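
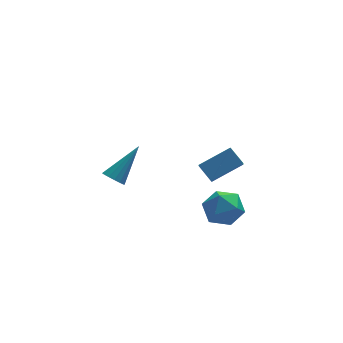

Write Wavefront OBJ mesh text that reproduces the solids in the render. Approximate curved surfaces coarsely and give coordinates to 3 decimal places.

v 1.332 -0.982 -2.161
v 2.111 -0.387 -1.923
v 2.349 -2.013 -2.917
v 3.128 -1.418 -2.679
v 2.646 -1.93 -1.955
v 2.017 -1.293 -1.489
v 2.443 -1.107 -3.351
v 1.814 -0.47 -2.885
v 2.798 -0.464 -2.659
v 2.923 -0.973 -1.796
v 1.537 -1.427 -3.044
v 1.662 -1.936 -2.181
v 2.14 2.938 -2.687
v 3.67 3.196 -1.946
v 2.308 3.542 -3.245
v 3.838 3.8 -2.504
v 2.562 2.24 -3.316
v 4.092 2.498 -2.575
v 2.73 2.844 -3.874
v 4.26 3.102 -3.133
v -2.563 -1.425 0.507
v -2.14 -1.641 0.229
v -1.317 -0.695 1.833
v -2.175 -1.381 0.119
v -2.315 -1.133 0.113
v -2.52 -0.963 0.213
v -2.737 -0.917 0.391
v -2.907 -1.007 0.601
v -2.985 -1.21 0.785
v -2.95 -1.47 0.895
v -2.81 -1.718 0.901
v -2.605 -1.888 0.802
v -2.388 -1.934 0.623
v -2.218 -1.844 0.414
f 1 12 6
f 1 6 2
f 1 2 8
f 1 8 11
f 1 11 12
f 2 6 10
f 6 12 5
f 12 11 3
f 11 8 7
f 8 2 9
f 4 10 5
f 4 5 3
f 4 3 7
f 4 7 9
f 4 9 10
f 5 10 6
f 3 5 12
f 7 3 11
f 9 7 8
f 10 9 2
f 14 16 13
f 17 14 13
f 13 16 15
f 15 17 13
f 14 20 16
f 18 14 17
f 18 20 14
f 16 20 15
f 19 17 15
f 15 20 19
f 19 18 17
f 20 18 19
f 22 21 24
f 22 24 23
f 24 21 25
f 24 25 23
f 25 21 26
f 25 26 23
f 26 21 27
f 26 27 23
f 27 21 28
f 27 28 23
f 28 21 29
f 28 29 23
f 29 21 30
f 29 30 23
f 30 21 31
f 30 31 23
f 31 21 32
f 31 32 23
f 32 21 33
f 32 33 23
f 33 21 34
f 33 34 23
f 34 21 22
f 34 22 23



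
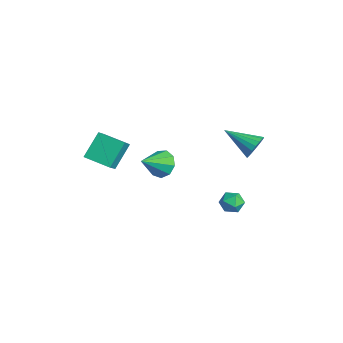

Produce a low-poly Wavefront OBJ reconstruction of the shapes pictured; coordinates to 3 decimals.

v 2.772 3 -3.159
v 3.299 3.033 -2.693
v 2.601 1.907 -2.887
v 3.128 1.94 -2.421
v 2.529 2.291 -2.3
v 2.635 2.967 -2.469
v 3.265 1.973 -3.111
v 3.371 2.649 -3.28
v 3.604 2.399 -2.664
v 3.15 2.595 -2.163
v 2.75 2.345 -3.417
v 2.296 2.541 -2.916
v 1.584 4.213 -0.02
v 2.122 4.008 0.49
v 0.376 2.987 0.76
v 1.962 4.266 0.648
v 1.727 4.514 0.674
v 1.463 4.703 0.562
v 1.224 4.794 0.334
v 1.055 4.77 0.037
v 0.992 4.636 -0.272
v 1.045 4.418 -0.531
v 1.206 4.16 -0.689
v 1.441 3.912 -0.715
v 1.704 3.724 -0.603
v 1.944 3.632 -0.375
v 2.112 3.656 -0.078
v 2.176 3.79 0.231
v -2.776 0.732 -3.469
v -1.932 0.893 -3.735
v -2.244 -0.572 -2.571
v -2.052 1.202 -3.216
v -2.511 1.29 -2.815
v -3.094 1.118 -2.721
v -3.528 0.764 -2.976
v -3.611 0.396 -3.462
v -3.303 0.184 -3.951
v -2.748 0.229 -4.215
v -2.207 0.509 -4.13
v -3.405 -2.189 -0.864
v -2.684 -2.675 -0.143
v -2.348 -1.122 -1.202
v -1.626 -1.608 -0.481
v -2.814 -3.172 -2.119
v -2.092 -3.658 -1.398
v -1.756 -2.105 -2.457
v -1.035 -2.591 -1.736
f 1 12 6
f 1 6 2
f 1 2 8
f 1 8 11
f 1 11 12
f 2 6 10
f 6 12 5
f 12 11 3
f 11 8 7
f 8 2 9
f 4 10 5
f 4 5 3
f 4 3 7
f 4 7 9
f 4 9 10
f 5 10 6
f 3 5 12
f 7 3 11
f 9 7 8
f 10 9 2
f 14 13 16
f 14 16 15
f 16 13 17
f 16 17 15
f 17 13 18
f 17 18 15
f 18 13 19
f 18 19 15
f 19 13 20
f 19 20 15
f 20 13 21
f 20 21 15
f 21 13 22
f 21 22 15
f 22 13 23
f 22 23 15
f 23 13 24
f 23 24 15
f 24 13 25
f 24 25 15
f 25 13 26
f 25 26 15
f 26 13 27
f 26 27 15
f 27 13 28
f 27 28 15
f 28 13 14
f 28 14 15
f 30 29 32
f 30 32 31
f 32 29 33
f 32 33 31
f 33 29 34
f 33 34 31
f 34 29 35
f 34 35 31
f 35 29 36
f 35 36 31
f 36 29 37
f 36 37 31
f 37 29 38
f 37 38 31
f 38 29 39
f 38 39 31
f 39 29 30
f 39 30 31
f 41 43 40
f 44 41 40
f 40 43 42
f 42 44 40
f 41 47 43
f 45 41 44
f 45 47 41
f 43 47 42
f 46 44 42
f 42 47 46
f 46 45 44
f 47 45 46



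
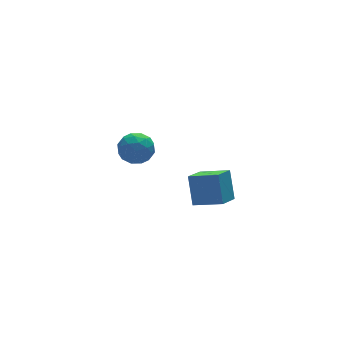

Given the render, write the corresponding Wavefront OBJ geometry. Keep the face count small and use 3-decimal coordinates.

v -0.056 2.971 2.851
v 0.991 2.949 2.946
v -0.091 1.271 2.834
v 0.956 1.249 2.929
v 0.363 1.578 3.732
v 0.384 2.629 3.742
v 0.516 1.591 2.038
v 0.537 2.642 2.048
v 1.344 2.096 2.443
v 1.25 2.088 3.49
v -0.35 2.132 2.29
v -0.444 2.124 3.337
v 0.47 3.11 2.9
v 0.43 1.11 2.88
v 0.081 1.304 3.352
v 0.696 1.291 3.408
v 0.114 2.921 3.368
v 0.729 2.908 3.424
v 0.36 2.102 3.886
v 0.171 1.312 2.356
v 0.786 1.299 2.412
v 0.204 2.929 2.372
v 0.819 2.916 2.428
v 0.54 2.118 1.894
v 1.293 2.595 2.66
v 1.273 1.596 2.65
v 1.015 1.797 2.126
v 1.027 2.415 2.132
v 1.238 2.59 3.275
v 1.218 1.591 3.265
v 0.869 1.784 3.738
v 0.881 2.402 3.744
v 1.446 2.089 2.98
v -0.318 2.629 2.515
v -0.338 1.63 2.505
v 0.019 1.818 2.036
v 0.031 2.436 2.042
v -0.373 2.624 3.13
v -0.393 1.625 3.12
v -0.127 1.805 3.648
v -0.115 2.423 3.654
v -0.546 2.131 2.8
v 1.648 -5.335 3.539
v 1.827 -4.458 5.031
v 0.542 -4.262 3.04
v 0.721 -3.384 4.531
v 2.719 -4.516 2.929
v 2.898 -3.638 4.42
v 1.613 -3.442 2.429
v 1.792 -2.565 3.921
f 1 38 17
f 38 12 41
f 17 41 6
f 38 41 17
f 1 17 13
f 17 6 18
f 13 18 2
f 17 18 13
f 1 13 22
f 13 2 23
f 22 23 8
f 13 23 22
f 1 22 34
f 22 8 37
f 34 37 11
f 22 37 34
f 1 34 38
f 34 11 42
f 38 42 12
f 34 42 38
f 2 18 29
f 18 6 32
f 29 32 10
f 18 32 29
f 6 41 19
f 41 12 40
f 19 40 5
f 41 40 19
f 12 42 39
f 42 11 35
f 39 35 3
f 42 35 39
f 11 37 36
f 37 8 24
f 36 24 7
f 37 24 36
f 8 23 28
f 23 2 25
f 28 25 9
f 23 25 28
f 4 30 16
f 30 10 31
f 16 31 5
f 30 31 16
f 4 16 14
f 16 5 15
f 14 15 3
f 16 15 14
f 4 14 21
f 14 3 20
f 21 20 7
f 14 20 21
f 4 21 26
f 21 7 27
f 26 27 9
f 21 27 26
f 4 26 30
f 26 9 33
f 30 33 10
f 26 33 30
f 5 31 19
f 31 10 32
f 19 32 6
f 31 32 19
f 3 15 39
f 15 5 40
f 39 40 12
f 15 40 39
f 7 20 36
f 20 3 35
f 36 35 11
f 20 35 36
f 9 27 28
f 27 7 24
f 28 24 8
f 27 24 28
f 10 33 29
f 33 9 25
f 29 25 2
f 33 25 29
f 44 46 43
f 47 44 43
f 43 46 45
f 45 47 43
f 44 50 46
f 48 44 47
f 48 50 44
f 46 50 45
f 49 47 45
f 45 50 49
f 49 48 47
f 50 48 49



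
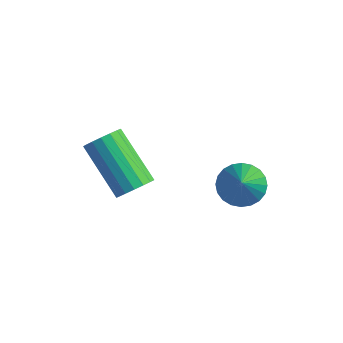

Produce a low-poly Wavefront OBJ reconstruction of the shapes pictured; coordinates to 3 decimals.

v -0.508 -2.684 -3.479
v -0.117 -2.763 -2.992
v -1.661 -2.516 -1.713
v -2.052 -2.436 -2.201
v -0.111 -2.465 -3.042
v -1.655 -2.218 -1.763
v -0.195 -2.218 -3.192
v -1.74 -1.971 -1.913
v -0.352 -2.077 -3.408
v -1.896 -1.83 -2.129
v -0.544 -2.076 -3.64
v -2.088 -1.828 -2.362
v -0.728 -2.213 -3.836
v -2.272 -1.966 -2.557
v -0.861 -2.458 -3.95
v -2.405 -2.211 -2.671
v -0.914 -2.755 -3.956
v -2.458 -2.508 -2.677
v -0.873 -3.035 -3.853
v -2.418 -2.788 -2.574
v -0.749 -3.235 -3.664
v -2.293 -2.988 -2.386
v -0.57 -3.309 -3.433
v -2.114 -3.062 -2.155
v -0.376 -3.239 -3.213
v -1.92 -2.992 -1.934
v -0.213 -3.042 -3.054
v -1.757 -2.795 -1.775
v 1.488 -0.283 -3.738
v 1.839 -0.708 -4.26
v 2.432 -1.437 -2.162
v 2.037 -0.491 -4.22
v 2.151 -0.242 -4.106
v 2.165 0 -3.936
v 2.075 0.2 -3.736
v 1.896 0.326 -3.536
v 1.655 0.36 -3.367
v 1.388 0.295 -3.255
v 1.137 0.143 -3.215
v 0.939 -0.074 -3.256
v 0.824 -0.323 -3.37
v 0.811 -0.565 -3.54
v 0.901 -0.765 -3.74
v 1.08 -0.891 -3.939
v 1.321 -0.925 -4.109
v 1.588 -0.861 -4.221
f 2 1 5
f 2 5 3
f 3 5 6
f 3 6 4
f 5 1 7
f 5 7 6
f 6 7 8
f 6 8 4
f 7 1 9
f 7 9 8
f 8 9 10
f 8 10 4
f 9 1 11
f 9 11 10
f 10 11 12
f 10 12 4
f 11 1 13
f 11 13 12
f 12 13 14
f 12 14 4
f 13 1 15
f 13 15 14
f 14 15 16
f 14 16 4
f 15 1 17
f 15 17 16
f 16 17 18
f 16 18 4
f 17 1 19
f 17 19 18
f 18 19 20
f 18 20 4
f 19 1 21
f 19 21 20
f 20 21 22
f 20 22 4
f 21 1 23
f 21 23 22
f 22 23 24
f 22 24 4
f 23 1 25
f 23 25 24
f 24 25 26
f 24 26 4
f 25 1 27
f 25 27 26
f 26 27 28
f 26 28 4
f 27 1 2
f 27 2 28
f 28 2 3
f 28 3 4
f 30 29 32
f 30 32 31
f 32 29 33
f 32 33 31
f 33 29 34
f 33 34 31
f 34 29 35
f 34 35 31
f 35 29 36
f 35 36 31
f 36 29 37
f 36 37 31
f 37 29 38
f 37 38 31
f 38 29 39
f 38 39 31
f 39 29 40
f 39 40 31
f 40 29 41
f 40 41 31
f 41 29 42
f 41 42 31
f 42 29 43
f 42 43 31
f 43 29 44
f 43 44 31
f 44 29 45
f 44 45 31
f 45 29 46
f 45 46 31
f 46 29 30
f 46 30 31



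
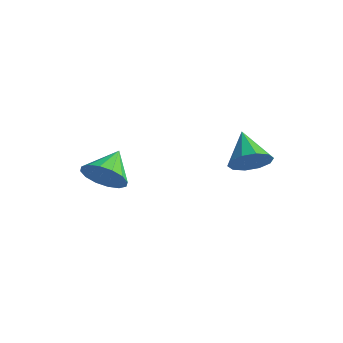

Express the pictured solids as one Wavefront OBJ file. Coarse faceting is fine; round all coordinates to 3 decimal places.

v 1.366 2.658 3.369
v 1.997 2.893 3.92
v 0.314 3.462 4.231
v 1.966 3.266 3.534
v 1.706 3.407 3.085
v 1.316 3.262 2.745
v 0.945 2.886 2.643
v 0.735 2.423 2.818
v 0.766 2.05 3.204
v 1.026 1.909 3.652
v 1.416 2.054 3.993
v 1.787 2.43 4.095
v -3.284 -0.218 2.088
v -2.584 0.247 1.603
v -3.616 1.018 2.792
v -2.996 0.298 1.319
v -3.484 0.211 1.241
v -3.919 0.01 1.39
v -4.184 -0.253 1.727
v -4.208 -0.506 2.16
v -3.984 -0.682 2.573
v -3.573 -0.733 2.857
v -3.084 -0.647 2.935
v -2.65 -0.445 2.785
v -2.385 -0.182 2.449
v -2.361 0.071 2.016
f 2 1 4
f 2 4 3
f 4 1 5
f 4 5 3
f 5 1 6
f 5 6 3
f 6 1 7
f 6 7 3
f 7 1 8
f 7 8 3
f 8 1 9
f 8 9 3
f 9 1 10
f 9 10 3
f 10 1 11
f 10 11 3
f 11 1 12
f 11 12 3
f 12 1 2
f 12 2 3
f 14 13 16
f 14 16 15
f 16 13 17
f 16 17 15
f 17 13 18
f 17 18 15
f 18 13 19
f 18 19 15
f 19 13 20
f 19 20 15
f 20 13 21
f 20 21 15
f 21 13 22
f 21 22 15
f 22 13 23
f 22 23 15
f 23 13 24
f 23 24 15
f 24 13 25
f 24 25 15
f 25 13 26
f 25 26 15
f 26 13 14
f 26 14 15



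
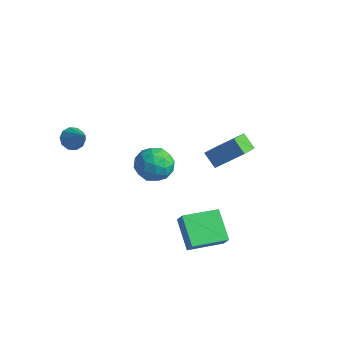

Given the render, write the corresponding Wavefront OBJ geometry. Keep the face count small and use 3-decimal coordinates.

v 2.189 -1.149 -3.537
v 2.733 -1.347 -2.71
v 3.14 0.761 -3.706
v 3.685 0.563 -2.879
v 3.655 -1.983 -4.701
v 4.2 -2.181 -3.874
v 4.607 -0.073 -4.87
v 5.151 -0.271 -4.043
v -3.516 -3.245 1.479
v -3.052 -3.474 0.922
v -2.204 -3.555 2.701
v -2.995 -3.011 0.978
v -3.137 -2.638 1.225
v -3.424 -2.496 1.569
v -3.746 -2.641 1.879
v -3.981 -3.016 2.036
v -4.038 -3.479 1.98
v -3.896 -3.853 1.733
v -3.609 -3.994 1.389
v -3.287 -3.849 1.079
v 0.761 -0.65 -0.169
v 1.491 -0.578 0.739
v 0.089 -2.282 0.501
v 0.819 -2.21 1.409
v -0.073 -1.463 1.317
v 0.343 -0.454 0.903
v 1.237 -2.406 0.337
v 1.653 -1.397 -0.077
v 1.786 -1.663 1.052
v 0.976 -1.081 1.657
v 0.604 -1.779 -0.417
v -0.206 -1.197 0.188
v 1.185 -0.471 0.226
v 0.395 -2.389 1.014
v -0.13 -1.95 0.96
v 0.299 -1.908 1.493
v 0.51 -0.398 0.322
v 0.939 -0.356 0.856
v 0.02 -0.876 1.196
v 0.641 -2.504 0.384
v 1.07 -2.462 0.918
v 1.281 -0.952 -0.253
v 1.71 -0.91 0.28
v 1.56 -1.984 0.044
v 1.788 -1.066 0.943
v 1.392 -2.026 1.337
v 1.638 -2.141 0.707
v 1.883 -1.548 0.464
v 1.311 -0.724 1.299
v 0.916 -1.683 1.693
v 0.392 -1.244 1.639
v 0.636 -0.651 1.396
v 1.484 -1.362 1.483
v 0.664 -1.177 -0.453
v 0.269 -2.136 -0.059
v 0.944 -2.209 -0.156
v 1.188 -1.616 -0.399
v 0.188 -0.834 -0.097
v -0.208 -1.794 0.297
v -0.303 -1.312 0.776
v -0.058 -0.719 0.533
v 0.096 -1.498 -0.243
v 0.626 2.856 -1.312
v 1.918 3.831 0.057
v 0.255 4.183 -1.907
v 1.547 5.157 -0.537
v 1.493 2.763 -2.063
v 2.785 3.737 -0.693
v 1.122 4.089 -2.657
v 2.414 5.064 -1.288
f 2 4 1
f 5 2 1
f 1 4 3
f 3 5 1
f 2 8 4
f 6 2 5
f 6 8 2
f 4 8 3
f 7 5 3
f 3 8 7
f 7 6 5
f 8 6 7
f 10 9 12
f 10 12 11
f 12 9 13
f 12 13 11
f 13 9 14
f 13 14 11
f 14 9 15
f 14 15 11
f 15 9 16
f 15 16 11
f 16 9 17
f 16 17 11
f 17 9 18
f 17 18 11
f 18 9 19
f 18 19 11
f 19 9 20
f 19 20 11
f 20 9 10
f 20 10 11
f 21 58 37
f 58 32 61
f 37 61 26
f 58 61 37
f 21 37 33
f 37 26 38
f 33 38 22
f 37 38 33
f 21 33 42
f 33 22 43
f 42 43 28
f 33 43 42
f 21 42 54
f 42 28 57
f 54 57 31
f 42 57 54
f 21 54 58
f 54 31 62
f 58 62 32
f 54 62 58
f 22 38 49
f 38 26 52
f 49 52 30
f 38 52 49
f 26 61 39
f 61 32 60
f 39 60 25
f 61 60 39
f 32 62 59
f 62 31 55
f 59 55 23
f 62 55 59
f 31 57 56
f 57 28 44
f 56 44 27
f 57 44 56
f 28 43 48
f 43 22 45
f 48 45 29
f 43 45 48
f 24 50 36
f 50 30 51
f 36 51 25
f 50 51 36
f 24 36 34
f 36 25 35
f 34 35 23
f 36 35 34
f 24 34 41
f 34 23 40
f 41 40 27
f 34 40 41
f 24 41 46
f 41 27 47
f 46 47 29
f 41 47 46
f 24 46 50
f 46 29 53
f 50 53 30
f 46 53 50
f 25 51 39
f 51 30 52
f 39 52 26
f 51 52 39
f 23 35 59
f 35 25 60
f 59 60 32
f 35 60 59
f 27 40 56
f 40 23 55
f 56 55 31
f 40 55 56
f 29 47 48
f 47 27 44
f 48 44 28
f 47 44 48
f 30 53 49
f 53 29 45
f 49 45 22
f 53 45 49
f 64 66 63
f 67 64 63
f 63 66 65
f 65 67 63
f 64 70 66
f 68 64 67
f 68 70 64
f 66 70 65
f 69 67 65
f 65 70 69
f 69 68 67
f 70 68 69



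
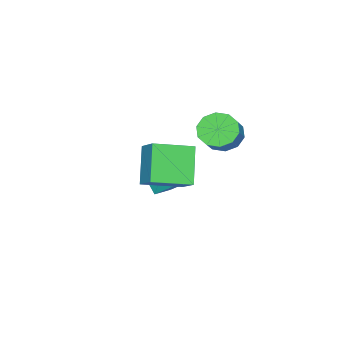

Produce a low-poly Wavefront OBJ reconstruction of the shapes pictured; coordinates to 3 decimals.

v -2.833 -1.962 -3.836
v -2.775 -0.936 -2.975
v -2.596 -1.318 -4.618
v -2.539 -0.293 -3.757
v -1.821 -2.147 -3.683
v -1.764 -1.122 -2.822
v -1.585 -1.504 -4.465
v -1.527 -0.478 -3.604
v 0.821 1.43 -1.895
v -0.223 0.864 -0.286
v 1.4 2.325 -1.205
v 0.356 1.759 0.404
v 2.184 0.201 -1.444
v 1.14 -0.365 0.165
v 2.763 1.096 -0.754
v 1.719 0.53 0.855
v -3.754 0.678 -1.051
v -3.273 1.08 -1.778
v -2.286 1.385 -0.956
v -2.766 0.982 -0.229
v -3.61 1.499 -1.527
v -2.623 1.803 -0.706
v -4.003 1.604 -1.095
v -3.016 1.908 -0.273
v -4.3 1.355 -0.645
v -3.313 1.66 0.176
v -4.388 0.848 -0.351
v -3.401 1.152 0.471
v -4.234 0.275 -0.324
v -3.247 0.58 0.498
v -3.897 -0.143 -0.574
v -2.91 0.161 0.247
v -3.504 -0.248 -1.007
v -2.517 0.056 -0.185
v -3.207 0 -1.456
v -2.22 0.305 -0.635
v -3.119 0.508 -1.751
v -2.132 0.812 -0.929
f 2 4 1
f 5 2 1
f 1 4 3
f 3 5 1
f 2 8 4
f 6 2 5
f 6 8 2
f 4 8 3
f 7 5 3
f 3 8 7
f 7 6 5
f 8 6 7
f 10 12 9
f 13 10 9
f 9 12 11
f 11 13 9
f 10 16 12
f 14 10 13
f 14 16 10
f 12 16 11
f 15 13 11
f 11 16 15
f 15 14 13
f 16 14 15
f 18 17 21
f 18 21 19
f 19 21 22
f 19 22 20
f 21 17 23
f 21 23 22
f 22 23 24
f 22 24 20
f 23 17 25
f 23 25 24
f 24 25 26
f 24 26 20
f 25 17 27
f 25 27 26
f 26 27 28
f 26 28 20
f 27 17 29
f 27 29 28
f 28 29 30
f 28 30 20
f 29 17 31
f 29 31 30
f 30 31 32
f 30 32 20
f 31 17 33
f 31 33 32
f 32 33 34
f 32 34 20
f 33 17 35
f 33 35 34
f 34 35 36
f 34 36 20
f 35 17 37
f 35 37 36
f 36 37 38
f 36 38 20
f 37 17 18
f 37 18 38
f 38 18 19
f 38 19 20



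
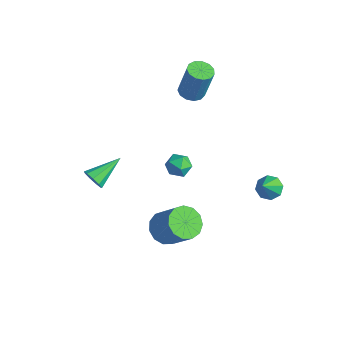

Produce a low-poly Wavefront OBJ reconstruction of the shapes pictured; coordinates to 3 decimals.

v -4.034 2.86 1.281
v -3.496 3.361 1.092
v -3.007 3.622 3.169
v -3.546 3.12 3.359
v -3.856 3.586 1.148
v -3.367 3.847 3.226
v -4.272 3.58 1.247
v -3.784 3.841 3.324
v -4.613 3.346 1.356
v -4.125 3.607 3.434
v -4.77 2.957 1.442
v -4.282 3.218 3.52
v -4.694 2.537 1.477
v -4.206 2.798 3.554
v -4.408 2.219 1.449
v -3.92 2.48 3.527
v -4.003 2.105 1.369
v -3.515 2.366 3.446
v -3.608 2.231 1.26
v -3.12 2.491 3.338
v -3.348 2.555 1.158
v -2.86 2.816 3.236
v -3.306 2.977 1.096
v -2.818 3.238 3.173
v -2.121 -4.58 -0.7
v -1.758 -4.786 -0.15
v -2.259 -2.8 0.06
v -1.467 -4.622 -0.484
v -1.482 -4.437 -0.918
v -1.796 -4.32 -1.25
v -2.262 -4.324 -1.325
v -2.662 -4.448 -1.107
v -2.809 -4.634 -0.699
v -2.634 -4.794 -0.291
v -2.219 -4.854 -0.074
v 0.708 -1.961 -4.009
v 1.347 -1.51 -4.663
v 2.672 -1.188 -3.145
v 2.032 -1.639 -2.491
v 1.009 -1.094 -4.455
v 2.334 -0.773 -2.937
v 0.575 -0.954 -4.106
v 1.899 -0.633 -2.588
v 0.183 -1.133 -3.726
v 1.507 -0.812 -2.208
v -0.043 -1.575 -3.435
v 1.282 -1.254 -1.918
v -0.03 -2.14 -3.327
v 1.295 -1.818 -1.81
v 0.217 -2.647 -3.435
v 1.542 -2.326 -1.918
v 0.62 -2.937 -3.726
v 1.945 -2.615 -2.208
v 1.051 -2.916 -4.106
v 2.375 -2.595 -2.588
v 1.372 -2.593 -4.455
v 2.697 -2.271 -2.938
v 1.483 -2.068 -4.663
v 2.808 -1.747 -3.145
v -2.008 1.287 -3.05
v -1.54 1.23 -2.393
v -2.7 0.25 -2.647
v -2.232 0.193 -1.99
v -2.741 0.817 -2.071
v -2.313 1.458 -2.32
v -1.927 0.022 -2.72
v -1.499 0.663 -2.969
v -1.489 0.448 -2.189
v -1.992 0.939 -1.787
v -2.248 0.541 -3.253
v -2.751 1.032 -2.851
v 3.043 2.89 -1.266
v 3.491 3.453 -1.057
v 3.617 1.99 -0.074
v 2.98 3.471 -0.797
v 2.505 3.149 -0.812
v 2.346 2.674 -1.093
v 2.595 2.326 -1.476
v 3.107 2.308 -1.735
v 3.581 2.631 -1.72
v 3.741 3.105 -1.439
f 2 1 5
f 2 5 3
f 3 5 6
f 3 6 4
f 5 1 7
f 5 7 6
f 6 7 8
f 6 8 4
f 7 1 9
f 7 9 8
f 8 9 10
f 8 10 4
f 9 1 11
f 9 11 10
f 10 11 12
f 10 12 4
f 11 1 13
f 11 13 12
f 12 13 14
f 12 14 4
f 13 1 15
f 13 15 14
f 14 15 16
f 14 16 4
f 15 1 17
f 15 17 16
f 16 17 18
f 16 18 4
f 17 1 19
f 17 19 18
f 18 19 20
f 18 20 4
f 19 1 21
f 19 21 20
f 20 21 22
f 20 22 4
f 21 1 23
f 21 23 22
f 22 23 24
f 22 24 4
f 23 1 2
f 23 2 24
f 24 2 3
f 24 3 4
f 26 25 28
f 26 28 27
f 28 25 29
f 28 29 27
f 29 25 30
f 29 30 27
f 30 25 31
f 30 31 27
f 31 25 32
f 31 32 27
f 32 25 33
f 32 33 27
f 33 25 34
f 33 34 27
f 34 25 35
f 34 35 27
f 35 25 26
f 35 26 27
f 37 36 40
f 37 40 38
f 38 40 41
f 38 41 39
f 40 36 42
f 40 42 41
f 41 42 43
f 41 43 39
f 42 36 44
f 42 44 43
f 43 44 45
f 43 45 39
f 44 36 46
f 44 46 45
f 45 46 47
f 45 47 39
f 46 36 48
f 46 48 47
f 47 48 49
f 47 49 39
f 48 36 50
f 48 50 49
f 49 50 51
f 49 51 39
f 50 36 52
f 50 52 51
f 51 52 53
f 51 53 39
f 52 36 54
f 52 54 53
f 53 54 55
f 53 55 39
f 54 36 56
f 54 56 55
f 55 56 57
f 55 57 39
f 56 36 58
f 56 58 57
f 57 58 59
f 57 59 39
f 58 36 37
f 58 37 59
f 59 37 38
f 59 38 39
f 60 71 65
f 60 65 61
f 60 61 67
f 60 67 70
f 60 70 71
f 61 65 69
f 65 71 64
f 71 70 62
f 70 67 66
f 67 61 68
f 63 69 64
f 63 64 62
f 63 62 66
f 63 66 68
f 63 68 69
f 64 69 65
f 62 64 71
f 66 62 70
f 68 66 67
f 69 68 61
f 73 72 75
f 73 75 74
f 75 72 76
f 75 76 74
f 76 72 77
f 76 77 74
f 77 72 78
f 77 78 74
f 78 72 79
f 78 79 74
f 79 72 80
f 79 80 74
f 80 72 81
f 80 81 74
f 81 72 73
f 81 73 74



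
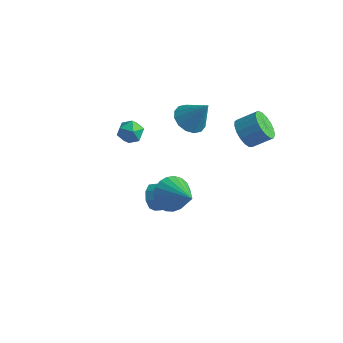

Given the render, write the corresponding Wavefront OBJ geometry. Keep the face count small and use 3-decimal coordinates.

v -0.574 3.713 0.942
v 0.234 3.528 0.439
v 0.414 3.907 2.458
v 0.175 4.026 0.413
v -0.084 4.44 0.529
v -0.475 4.659 0.756
v -0.892 4.625 1.033
v -1.225 4.345 1.285
v -1.383 3.897 1.446
v -1.324 3.399 1.472
v -1.065 2.985 1.356
v -0.674 2.766 1.129
v -0.256 2.801 0.852
v 0.076 3.08 0.599
v -0.79 0.549 -3.268
v -0.403 0.114 -3.845
v 0.838 0.455 -3.268
v 0.45 0.891 -2.692
v -0.469 0.644 -4.017
v 0.772 0.985 -3.44
v -0.685 1.13 -3.838
v 0.555 1.471 -3.262
v -0.951 1.344 -3.393
v 0.29 1.685 -2.816
v -1.142 1.186 -2.889
v 0.099 1.528 -2.313
v -1.168 0.73 -2.563
v 0.073 1.072 -1.987
v -1.017 0.19 -2.567
v 0.223 0.532 -1.99
v -0.761 -0.182 -2.899
v 0.48 0.159 -2.322
v -0.518 -0.212 -3.404
v 0.723 0.129 -2.827
v 3.32 2.631 2.709
v 3.951 2.417 2.119
v 4.81 3.015 2.821
v 4.18 3.229 3.411
v 3.804 2.792 1.98
v 4.663 3.39 2.681
v 3.546 3.13 2.008
v 4.405 3.728 2.709
v 3.237 3.353 2.196
v 4.096 3.951 2.898
v 2.946 3.412 2.502
v 3.805 4.009 3.204
v 2.742 3.291 2.856
v 3.601 3.889 3.557
v 2.669 3.019 3.176
v 3.528 3.617 3.877
v 2.746 2.658 3.389
v 3.606 3.256 4.09
v 2.955 2.291 3.446
v 3.814 2.889 4.148
v 3.247 2.002 3.335
v 4.106 2.6 4.036
v 3.556 1.857 3.08
v 4.415 2.455 3.782
v 3.811 1.889 2.74
v 4.67 2.487 3.442
v 3.954 2.091 2.394
v 4.813 2.689 3.095
v -3.68 2.001 0.36
v -3.086 2.519 0.227
v -2.894 1.021 0.053
v -2.3 1.539 -0.08
v -2.566 1.419 0.664
v -3.051 2.025 0.853
v -2.929 1.515 -0.573
v -3.414 2.121 -0.384
v -2.622 2.219 -0.35
v -2.397 2.159 0.414
v -3.583 1.381 -0.134
v -3.358 1.321 0.63
v 2.322 -2.438 1.531
v 2.968 -2.124 0.807
v 3.918 -3.102 2.669
v 2.937 -1.779 1.053
v 2.799 -1.549 1.381
v 2.578 -1.472 1.735
v 2.314 -1.562 2.054
v 2.05 -1.803 2.282
v 1.834 -2.155 2.381
v 1.702 -2.555 2.333
v 1.677 -2.935 2.146
v 1.764 -3.229 1.852
v 1.947 -3.386 1.504
v 2.195 -3.379 1.16
v 2.465 -3.21 0.88
v 2.71 -2.907 0.713
v 2.888 -2.523 0.687
f 2 1 4
f 2 4 3
f 4 1 5
f 4 5 3
f 5 1 6
f 5 6 3
f 6 1 7
f 6 7 3
f 7 1 8
f 7 8 3
f 8 1 9
f 8 9 3
f 9 1 10
f 9 10 3
f 10 1 11
f 10 11 3
f 11 1 12
f 11 12 3
f 12 1 13
f 12 13 3
f 13 1 14
f 13 14 3
f 14 1 2
f 14 2 3
f 16 15 19
f 16 19 17
f 17 19 20
f 17 20 18
f 19 15 21
f 19 21 20
f 20 21 22
f 20 22 18
f 21 15 23
f 21 23 22
f 22 23 24
f 22 24 18
f 23 15 25
f 23 25 24
f 24 25 26
f 24 26 18
f 25 15 27
f 25 27 26
f 26 27 28
f 26 28 18
f 27 15 29
f 27 29 28
f 28 29 30
f 28 30 18
f 29 15 31
f 29 31 30
f 30 31 32
f 30 32 18
f 31 15 33
f 31 33 32
f 32 33 34
f 32 34 18
f 33 15 16
f 33 16 34
f 34 16 17
f 34 17 18
f 36 35 39
f 36 39 37
f 37 39 40
f 37 40 38
f 39 35 41
f 39 41 40
f 40 41 42
f 40 42 38
f 41 35 43
f 41 43 42
f 42 43 44
f 42 44 38
f 43 35 45
f 43 45 44
f 44 45 46
f 44 46 38
f 45 35 47
f 45 47 46
f 46 47 48
f 46 48 38
f 47 35 49
f 47 49 48
f 48 49 50
f 48 50 38
f 49 35 51
f 49 51 50
f 50 51 52
f 50 52 38
f 51 35 53
f 51 53 52
f 52 53 54
f 52 54 38
f 53 35 55
f 53 55 54
f 54 55 56
f 54 56 38
f 55 35 57
f 55 57 56
f 56 57 58
f 56 58 38
f 57 35 59
f 57 59 58
f 58 59 60
f 58 60 38
f 59 35 61
f 59 61 60
f 60 61 62
f 60 62 38
f 61 35 36
f 61 36 62
f 62 36 37
f 62 37 38
f 63 74 68
f 63 68 64
f 63 64 70
f 63 70 73
f 63 73 74
f 64 68 72
f 68 74 67
f 74 73 65
f 73 70 69
f 70 64 71
f 66 72 67
f 66 67 65
f 66 65 69
f 66 69 71
f 66 71 72
f 67 72 68
f 65 67 74
f 69 65 73
f 71 69 70
f 72 71 64
f 76 75 78
f 76 78 77
f 78 75 79
f 78 79 77
f 79 75 80
f 79 80 77
f 80 75 81
f 80 81 77
f 81 75 82
f 81 82 77
f 82 75 83
f 82 83 77
f 83 75 84
f 83 84 77
f 84 75 85
f 84 85 77
f 85 75 86
f 85 86 77
f 86 75 87
f 86 87 77
f 87 75 88
f 87 88 77
f 88 75 89
f 88 89 77
f 89 75 90
f 89 90 77
f 90 75 91
f 90 91 77
f 91 75 76
f 91 76 77



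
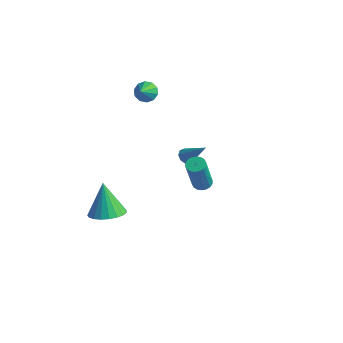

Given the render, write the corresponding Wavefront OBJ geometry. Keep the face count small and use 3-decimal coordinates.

v 2.923 -1.433 1.62
v 3.43 -1.472 1.582
v 3.524 -2.126 3.523
v 3.017 -2.087 3.56
v 3.401 -1.259 1.655
v 3.495 -1.913 3.596
v 3.278 -1.081 1.721
v 3.371 -1.735 3.662
v 3.084 -0.972 1.767
v 3.178 -1.626 3.708
v 2.858 -0.955 1.784
v 2.952 -1.609 3.725
v 2.645 -1.032 1.768
v 2.739 -1.686 3.709
v 2.487 -1.189 1.723
v 2.581 -1.843 3.664
v 2.416 -1.394 1.657
v 2.51 -2.048 3.598
v 2.445 -1.607 1.584
v 2.539 -2.261 3.525
v 2.569 -1.785 1.518
v 2.662 -2.439 3.459
v 2.762 -1.894 1.472
v 2.856 -2.548 3.413
v 2.988 -1.911 1.455
v 3.082 -2.565 3.396
v 3.201 -1.834 1.471
v 3.295 -2.488 3.412
v 3.359 -1.677 1.516
v 3.453 -2.331 3.457
v -2.924 -1.862 -4.011
v -2.336 -1.029 -4.013
v -3.576 -1.398 -2.189
v -2.697 -0.882 -4.18
v -3.098 -0.905 -4.317
v -3.468 -1.093 -4.402
v -3.745 -1.414 -4.419
v -3.879 -1.813 -4.365
v -3.849 -2.22 -4.25
v -3.658 -2.566 -4.094
v -3.341 -2.789 -3.924
v -2.951 -2.853 -3.768
v -2.557 -2.745 -3.655
v -2.226 -2.484 -3.603
v -2.016 -2.117 -3.621
v -1.963 -1.705 -3.707
v -2.076 -1.32 -3.846
v -1.72 3.122 -2.082
v -1.408 3.363 -2.406
v -0.56 3.298 -0.838
v -1.615 3.594 -2.246
v -1.871 3.604 -2.009
v -2.056 3.389 -1.806
v -2.084 3.049 -1.733
v -1.941 2.743 -1.822
v -1.695 2.615 -2.034
v -1.46 2.724 -2.268
v -1.347 3.02 -2.415
v -3.168 1.63 3.406
v -2.86 1.333 2.917
v -2.892 0.85 4.054
v -2.598 1.577 3.099
v -2.553 1.841 3.399
v -2.744 2.024 3.701
v -3.096 2.057 3.891
v -3.476 1.927 3.896
v -3.738 1.683 3.714
v -3.783 1.419 3.414
v -3.592 1.235 3.112
v -3.24 1.202 2.922
f 2 1 5
f 2 5 3
f 3 5 6
f 3 6 4
f 5 1 7
f 5 7 6
f 6 7 8
f 6 8 4
f 7 1 9
f 7 9 8
f 8 9 10
f 8 10 4
f 9 1 11
f 9 11 10
f 10 11 12
f 10 12 4
f 11 1 13
f 11 13 12
f 12 13 14
f 12 14 4
f 13 1 15
f 13 15 14
f 14 15 16
f 14 16 4
f 15 1 17
f 15 17 16
f 16 17 18
f 16 18 4
f 17 1 19
f 17 19 18
f 18 19 20
f 18 20 4
f 19 1 21
f 19 21 20
f 20 21 22
f 20 22 4
f 21 1 23
f 21 23 22
f 22 23 24
f 22 24 4
f 23 1 25
f 23 25 24
f 24 25 26
f 24 26 4
f 25 1 27
f 25 27 26
f 26 27 28
f 26 28 4
f 27 1 29
f 27 29 28
f 28 29 30
f 28 30 4
f 29 1 2
f 29 2 30
f 30 2 3
f 30 3 4
f 32 31 34
f 32 34 33
f 34 31 35
f 34 35 33
f 35 31 36
f 35 36 33
f 36 31 37
f 36 37 33
f 37 31 38
f 37 38 33
f 38 31 39
f 38 39 33
f 39 31 40
f 39 40 33
f 40 31 41
f 40 41 33
f 41 31 42
f 41 42 33
f 42 31 43
f 42 43 33
f 43 31 44
f 43 44 33
f 44 31 45
f 44 45 33
f 45 31 46
f 45 46 33
f 46 31 47
f 46 47 33
f 47 31 32
f 47 32 33
f 49 48 51
f 49 51 50
f 51 48 52
f 51 52 50
f 52 48 53
f 52 53 50
f 53 48 54
f 53 54 50
f 54 48 55
f 54 55 50
f 55 48 56
f 55 56 50
f 56 48 57
f 56 57 50
f 57 48 58
f 57 58 50
f 58 48 49
f 58 49 50
f 60 59 62
f 60 62 61
f 62 59 63
f 62 63 61
f 63 59 64
f 63 64 61
f 64 59 65
f 64 65 61
f 65 59 66
f 65 66 61
f 66 59 67
f 66 67 61
f 67 59 68
f 67 68 61
f 68 59 69
f 68 69 61
f 69 59 70
f 69 70 61
f 70 59 60
f 70 60 61



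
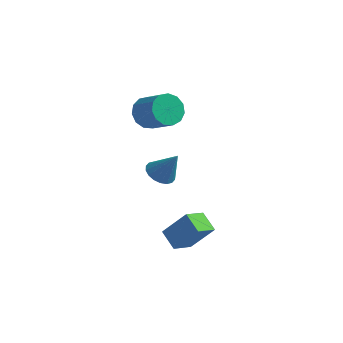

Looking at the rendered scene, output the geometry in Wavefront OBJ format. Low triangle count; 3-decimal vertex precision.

v -3.911 2.879 -3.938
v -3.262 2.317 -4.322
v -2.889 2.941 -2.302
v -3.125 2.699 -4.422
v -3.143 3.117 -4.426
v -3.313 3.488 -4.334
v -3.602 3.738 -4.163
v -3.951 3.818 -3.948
v -4.293 3.713 -3.731
v -4.559 3.442 -3.555
v -4.696 3.06 -3.455
v -4.678 2.642 -3.45
v -4.508 2.271 -3.543
v -4.22 2.021 -3.713
v -3.87 1.94 -3.928
v -3.528 2.046 -4.145
v -4.215 2.032 1.32
v -3.764 1.661 0.423
v -2.295 1.077 1.403
v -2.745 1.448 2.3
v -3.578 2.232 0.484
v -2.108 1.648 1.464
v -3.594 2.739 0.81
v -2.124 2.154 1.79
v -3.807 3.021 1.298
v -2.338 2.437 2.278
v -4.149 2.99 1.793
v -2.68 2.405 2.773
v -4.513 2.654 2.138
v -3.044 2.07 3.118
v -4.781 2.121 2.223
v -3.312 1.537 3.203
v -4.87 1.56 2.022
v -3.401 0.976 3.001
v -4.751 1.148 1.597
v -3.281 0.564 2.577
v -4.461 1.018 1.085
v -2.992 0.434 2.065
v -4.093 1.209 0.647
v -2.624 0.625 1.627
v -0.37 -4.347 -2.902
v 0.831 -4.059 -1.393
v 0.025 -3.153 -3.444
v 1.226 -2.864 -1.935
v 0.554 -4.936 -3.525
v 1.755 -4.647 -2.016
v 0.949 -3.741 -4.067
v 2.15 -3.453 -2.558
f 2 1 4
f 2 4 3
f 4 1 5
f 4 5 3
f 5 1 6
f 5 6 3
f 6 1 7
f 6 7 3
f 7 1 8
f 7 8 3
f 8 1 9
f 8 9 3
f 9 1 10
f 9 10 3
f 10 1 11
f 10 11 3
f 11 1 12
f 11 12 3
f 12 1 13
f 12 13 3
f 13 1 14
f 13 14 3
f 14 1 15
f 14 15 3
f 15 1 16
f 15 16 3
f 16 1 2
f 16 2 3
f 18 17 21
f 18 21 19
f 19 21 22
f 19 22 20
f 21 17 23
f 21 23 22
f 22 23 24
f 22 24 20
f 23 17 25
f 23 25 24
f 24 25 26
f 24 26 20
f 25 17 27
f 25 27 26
f 26 27 28
f 26 28 20
f 27 17 29
f 27 29 28
f 28 29 30
f 28 30 20
f 29 17 31
f 29 31 30
f 30 31 32
f 30 32 20
f 31 17 33
f 31 33 32
f 32 33 34
f 32 34 20
f 33 17 35
f 33 35 34
f 34 35 36
f 34 36 20
f 35 17 37
f 35 37 36
f 36 37 38
f 36 38 20
f 37 17 39
f 37 39 38
f 38 39 40
f 38 40 20
f 39 17 18
f 39 18 40
f 40 18 19
f 40 19 20
f 42 44 41
f 45 42 41
f 41 44 43
f 43 45 41
f 42 48 44
f 46 42 45
f 46 48 42
f 44 48 43
f 47 45 43
f 43 48 47
f 47 46 45
f 48 46 47



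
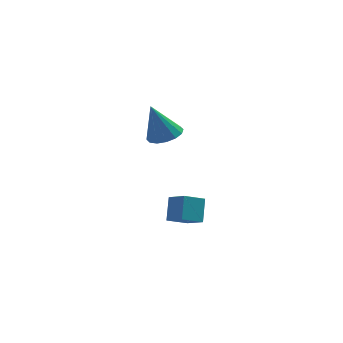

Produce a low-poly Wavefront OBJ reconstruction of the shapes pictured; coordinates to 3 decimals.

v 0.329 2.483 1.733
v 1.13 2.537 2.014
v -0.289 2.417 3.507
v 0.992 2.953 1.982
v 0.677 3.244 1.883
v 0.269 3.331 1.743
v -0.123 3.19 1.601
v -0.394 2.86 1.495
v -0.471 2.429 1.452
v -0.334 2.013 1.484
v -0.018 1.722 1.583
v 0.39 1.635 1.723
v 0.782 1.776 1.864
v 1.053 2.106 1.971
v 1.038 1.033 -2.79
v 1.152 1.829 -1.782
v 0.379 1.807 -3.327
v 0.493 2.604 -2.319
v 1.967 1.496 -3.261
v 2.081 2.293 -2.253
v 1.308 2.271 -3.798
v 1.422 3.067 -2.79
f 2 1 4
f 2 4 3
f 4 1 5
f 4 5 3
f 5 1 6
f 5 6 3
f 6 1 7
f 6 7 3
f 7 1 8
f 7 8 3
f 8 1 9
f 8 9 3
f 9 1 10
f 9 10 3
f 10 1 11
f 10 11 3
f 11 1 12
f 11 12 3
f 12 1 13
f 12 13 3
f 13 1 14
f 13 14 3
f 14 1 2
f 14 2 3
f 16 18 15
f 19 16 15
f 15 18 17
f 17 19 15
f 16 22 18
f 20 16 19
f 20 22 16
f 18 22 17
f 21 19 17
f 17 22 21
f 21 20 19
f 22 20 21



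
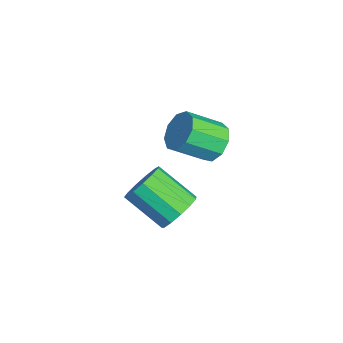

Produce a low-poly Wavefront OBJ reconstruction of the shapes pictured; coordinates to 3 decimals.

v 3.925 -2.669 -2.45
v 4.65 -2.736 -1.809
v 3.56 -4.017 -0.709
v 2.835 -3.951 -1.35
v 4.334 -2.323 -1.641
v 3.243 -3.604 -0.541
v 3.888 -2.02 -1.73
v 2.797 -3.301 -0.631
v 3.454 -1.923 -2.048
v 2.363 -3.204 -0.948
v 3.169 -2.063 -2.493
v 2.079 -3.344 -1.393
v 3.125 -2.396 -2.925
v 2.034 -3.677 -1.825
v 3.335 -2.815 -3.205
v 2.244 -4.096 -2.106
v 3.732 -3.188 -3.246
v 2.641 -4.469 -2.147
v 4.19 -3.397 -3.034
v 3.1 -4.678 -1.935
v 4.565 -3.374 -2.637
v 3.474 -4.656 -1.537
v 4.736 -3.128 -2.18
v 3.646 -4.409 -1.08
v 3.551 -1.255 1.401
v 4.142 -0.846 1.96
v 4.179 -2.236 2.938
v 3.589 -2.645 2.379
v 3.559 -0.731 2.145
v 3.596 -2.121 3.123
v 2.972 -0.862 1.982
v 3.01 -2.251 2.96
v 2.657 -1.176 1.547
v 2.694 -2.566 2.526
v 2.76 -1.528 1.044
v 2.797 -2.917 2.022
v 3.233 -1.752 0.708
v 3.271 -3.141 1.686
v 3.855 -1.743 0.696
v 3.893 -3.133 1.674
v 4.335 -1.506 1.014
v 4.373 -2.896 1.992
v 4.448 -1.152 1.513
v 4.486 -2.542 2.491
f 2 1 5
f 2 5 3
f 3 5 6
f 3 6 4
f 5 1 7
f 5 7 6
f 6 7 8
f 6 8 4
f 7 1 9
f 7 9 8
f 8 9 10
f 8 10 4
f 9 1 11
f 9 11 10
f 10 11 12
f 10 12 4
f 11 1 13
f 11 13 12
f 12 13 14
f 12 14 4
f 13 1 15
f 13 15 14
f 14 15 16
f 14 16 4
f 15 1 17
f 15 17 16
f 16 17 18
f 16 18 4
f 17 1 19
f 17 19 18
f 18 19 20
f 18 20 4
f 19 1 21
f 19 21 20
f 20 21 22
f 20 22 4
f 21 1 23
f 21 23 22
f 22 23 24
f 22 24 4
f 23 1 2
f 23 2 24
f 24 2 3
f 24 3 4
f 26 25 29
f 26 29 27
f 27 29 30
f 27 30 28
f 29 25 31
f 29 31 30
f 30 31 32
f 30 32 28
f 31 25 33
f 31 33 32
f 32 33 34
f 32 34 28
f 33 25 35
f 33 35 34
f 34 35 36
f 34 36 28
f 35 25 37
f 35 37 36
f 36 37 38
f 36 38 28
f 37 25 39
f 37 39 38
f 38 39 40
f 38 40 28
f 39 25 41
f 39 41 40
f 40 41 42
f 40 42 28
f 41 25 43
f 41 43 42
f 42 43 44
f 42 44 28
f 43 25 26
f 43 26 44
f 44 26 27
f 44 27 28



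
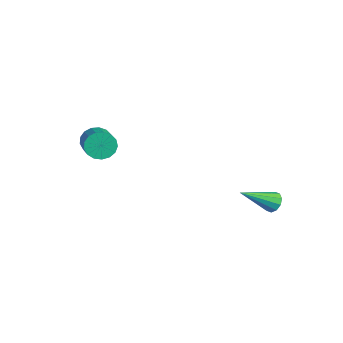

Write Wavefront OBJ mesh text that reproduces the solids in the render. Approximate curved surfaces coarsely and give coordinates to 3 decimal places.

v 1.485 3.054 -1.063
v 2.016 2.922 -1.183
v 1.335 1.466 0.023
v 2.016 3.117 -0.897
v 1.814 3.289 -0.675
v 1.486 3.37 -0.601
v 1.157 3.331 -0.703
v 0.954 3.186 -0.943
v 0.954 2.991 -1.229
v 1.156 2.82 -1.451
v 1.484 2.738 -1.525
v 1.813 2.777 -1.423
v -4.149 -2.759 1.271
v -3.789 -2.237 0.889
v -2.292 -2.699 1.667
v -2.651 -3.221 2.049
v -3.892 -2.07 1.185
v -2.394 -2.532 1.963
v -4.053 -2.062 1.5
v -2.555 -2.524 2.278
v -4.236 -2.213 1.763
v -2.738 -2.675 2.541
v -4.399 -2.489 1.913
v -2.901 -2.951 2.691
v -4.505 -2.827 1.916
v -3.007 -3.289 2.694
v -4.529 -3.15 1.771
v -3.032 -3.612 2.549
v -4.466 -3.382 1.512
v -2.969 -3.844 2.29
v -4.331 -3.473 1.197
v -2.833 -3.935 1.976
v -4.153 -3.399 0.9
v -2.656 -3.861 1.678
v -3.975 -3.179 0.687
v -2.477 -3.641 1.465
v -3.837 -2.863 0.608
v -2.339 -3.325 1.386
v -3.77 -2.523 0.681
v -2.272 -2.985 1.459
f 2 1 4
f 2 4 3
f 4 1 5
f 4 5 3
f 5 1 6
f 5 6 3
f 6 1 7
f 6 7 3
f 7 1 8
f 7 8 3
f 8 1 9
f 8 9 3
f 9 1 10
f 9 10 3
f 10 1 11
f 10 11 3
f 11 1 12
f 11 12 3
f 12 1 2
f 12 2 3
f 14 13 17
f 14 17 15
f 15 17 18
f 15 18 16
f 17 13 19
f 17 19 18
f 18 19 20
f 18 20 16
f 19 13 21
f 19 21 20
f 20 21 22
f 20 22 16
f 21 13 23
f 21 23 22
f 22 23 24
f 22 24 16
f 23 13 25
f 23 25 24
f 24 25 26
f 24 26 16
f 25 13 27
f 25 27 26
f 26 27 28
f 26 28 16
f 27 13 29
f 27 29 28
f 28 29 30
f 28 30 16
f 29 13 31
f 29 31 30
f 30 31 32
f 30 32 16
f 31 13 33
f 31 33 32
f 32 33 34
f 32 34 16
f 33 13 35
f 33 35 34
f 34 35 36
f 34 36 16
f 35 13 37
f 35 37 36
f 36 37 38
f 36 38 16
f 37 13 39
f 37 39 38
f 38 39 40
f 38 40 16
f 39 13 14
f 39 14 40
f 40 14 15
f 40 15 16



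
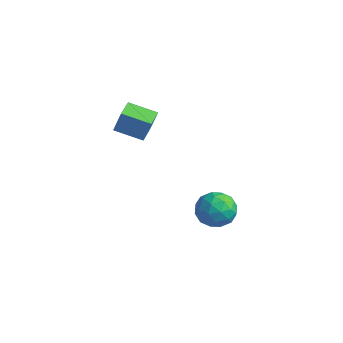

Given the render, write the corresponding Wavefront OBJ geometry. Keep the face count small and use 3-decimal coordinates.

v 3.642 2.593 -1.007
v 4.481 2.446 -1.022
v 3.439 1.374 -0.398
v 4.278 1.227 -0.413
v 3.96 1.831 0.096
v 4.085 2.585 -0.28
v 3.835 1.235 -1.14
v 3.96 1.989 -1.516
v 4.6 1.607 -1.104
v 4.677 1.976 -0.34
v 3.243 1.844 -1.08
v 3.32 2.213 -0.316
v 4.079 2.627 -1.068
v 3.841 1.193 -0.352
v 3.654 1.549 -0.053
v 4.147 1.462 -0.061
v 3.847 2.708 -0.632
v 4.34 2.622 -0.641
v 4.034 2.261 0.016
v 3.58 1.198 -0.779
v 4.073 1.112 -0.788
v 3.773 2.358 -1.359
v 4.266 2.271 -1.367
v 3.886 1.559 -1.436
v 4.642 2.047 -1.125
v 4.523 1.33 -0.767
v 4.262 1.335 -1.194
v 4.336 1.778 -1.415
v 4.688 2.264 -0.676
v 4.569 1.547 -0.318
v 4.382 1.903 -0.019
v 4.455 2.345 -0.24
v 4.758 1.771 -0.724
v 3.351 2.273 -1.102
v 3.232 1.556 -0.744
v 3.465 1.475 -1.18
v 3.538 1.917 -1.401
v 3.397 2.49 -0.653
v 3.278 1.773 -0.295
v 3.584 2.042 -0.005
v 3.658 2.485 -0.226
v 3.162 2.049 -0.696
v 0.881 -0.013 3.681
v 1.139 0.146 4.624
v 1.828 0.59 3.32
v 2.086 0.75 4.263
v 1.374 -0.79 3.677
v 1.632 -0.63 4.62
v 2.321 -0.186 3.316
v 2.579 -0.027 4.259
f 1 38 17
f 38 12 41
f 17 41 6
f 38 41 17
f 1 17 13
f 17 6 18
f 13 18 2
f 17 18 13
f 1 13 22
f 13 2 23
f 22 23 8
f 13 23 22
f 1 22 34
f 22 8 37
f 34 37 11
f 22 37 34
f 1 34 38
f 34 11 42
f 38 42 12
f 34 42 38
f 2 18 29
f 18 6 32
f 29 32 10
f 18 32 29
f 6 41 19
f 41 12 40
f 19 40 5
f 41 40 19
f 12 42 39
f 42 11 35
f 39 35 3
f 42 35 39
f 11 37 36
f 37 8 24
f 36 24 7
f 37 24 36
f 8 23 28
f 23 2 25
f 28 25 9
f 23 25 28
f 4 30 16
f 30 10 31
f 16 31 5
f 30 31 16
f 4 16 14
f 16 5 15
f 14 15 3
f 16 15 14
f 4 14 21
f 14 3 20
f 21 20 7
f 14 20 21
f 4 21 26
f 21 7 27
f 26 27 9
f 21 27 26
f 4 26 30
f 26 9 33
f 30 33 10
f 26 33 30
f 5 31 19
f 31 10 32
f 19 32 6
f 31 32 19
f 3 15 39
f 15 5 40
f 39 40 12
f 15 40 39
f 7 20 36
f 20 3 35
f 36 35 11
f 20 35 36
f 9 27 28
f 27 7 24
f 28 24 8
f 27 24 28
f 10 33 29
f 33 9 25
f 29 25 2
f 33 25 29
f 44 46 43
f 47 44 43
f 43 46 45
f 45 47 43
f 44 50 46
f 48 44 47
f 48 50 44
f 46 50 45
f 49 47 45
f 45 50 49
f 49 48 47
f 50 48 49



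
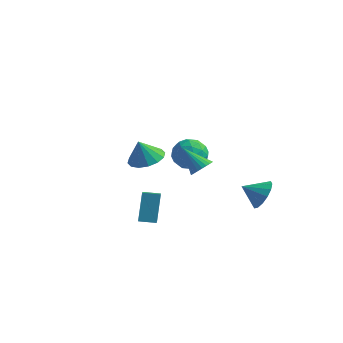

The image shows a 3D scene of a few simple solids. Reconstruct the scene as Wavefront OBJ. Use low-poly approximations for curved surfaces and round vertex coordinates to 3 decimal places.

v 4.171 -2.898 1.405
v 4.49 -2.514 1.699
v 3.169 -2.762 2.315
v 4.379 -2.378 1.556
v 4.236 -2.322 1.39
v 4.083 -2.353 1.227
v 3.943 -2.468 1.09
v 3.838 -2.648 1.001
v 3.784 -2.866 0.974
v 3.788 -3.089 1.013
v 3.851 -3.283 1.111
v 3.963 -3.418 1.254
v 4.106 -3.474 1.42
v 4.259 -3.443 1.584
v 4.398 -3.329 1.72
v 4.503 -3.149 1.809
v 4.558 -2.931 1.836
v 4.553 -2.708 1.797
v 1.115 2.292 -0.514
v 1.93 2.117 -0.89
v 0.63 0.963 -0.95
v 1.445 0.788 -1.326
v 1.361 0.835 -0.416
v 1.661 1.657 -0.147
v 0.899 1.423 -1.693
v 1.199 2.245 -1.424
v 1.797 1.58 -1.618
v 2.083 1.217 -0.829
v 0.477 1.863 -1.011
v 0.763 1.5 -0.222
v 1.565 2.321 -0.664
v 0.995 0.759 -1.176
v 0.945 0.787 -0.642
v 1.425 0.684 -0.862
v 1.407 2.05 -0.227
v 1.886 1.948 -0.448
v 1.552 1.194 -0.169
v 0.674 1.132 -1.392
v 1.153 1.03 -1.613
v 1.135 2.396 -0.978
v 1.615 2.293 -1.198
v 1.008 1.886 -1.671
v 1.966 1.903 -1.313
v 1.681 1.122 -1.569
v 1.36 1.495 -1.785
v 1.536 1.978 -1.627
v 2.134 1.689 -0.849
v 1.849 0.908 -1.105
v 1.799 0.936 -0.57
v 1.976 1.419 -0.412
v 2.056 1.374 -1.277
v 0.711 2.172 -0.735
v 0.426 1.391 -0.991
v 0.584 1.661 -1.428
v 0.761 2.144 -1.27
v 0.879 1.958 -0.271
v 0.594 1.177 -0.527
v 1.024 1.102 -0.213
v 1.2 1.585 -0.055
v 0.504 1.706 -0.563
v 1.146 -3.084 -2.779
v 0.946 -2.346 -1.431
v 0.818 -2.445 -3.177
v 0.619 -1.708 -1.828
v 1.881 -2.752 -2.852
v 1.682 -2.015 -1.503
v 1.554 -2.114 -3.249
v 1.354 -1.376 -1.901
v 4.157 3.295 -3.796
v 4.685 3.056 -3.148
v 3.283 2.865 -3.244
v 4.549 3.472 -3.04
v 4.307 3.84 -3.135
v 4.025 4.062 -3.407
v 3.779 4.079 -3.783
v 3.633 3.886 -4.163
v 3.628 3.535 -4.445
v 3.765 3.119 -4.553
v 4.006 2.751 -4.458
v 4.288 2.529 -4.186
v 4.535 2.512 -3.81
v 4.68 2.705 -3.43
v -1.34 2.173 -2.27
v -0.617 2.68 -1.979
v -1.64 1.947 -1.13
v -0.982 2.992 -2.014
v -1.443 3.084 -2.117
v -1.877 2.932 -2.261
v -2.166 2.577 -2.408
v -2.234 2.113 -2.517
v -2.063 1.665 -2.561
v -1.698 1.353 -2.526
v -1.237 1.261 -2.423
v -0.803 1.413 -2.279
v -0.514 1.769 -2.132
v -0.445 2.232 -2.022
f 2 1 4
f 2 4 3
f 4 1 5
f 4 5 3
f 5 1 6
f 5 6 3
f 6 1 7
f 6 7 3
f 7 1 8
f 7 8 3
f 8 1 9
f 8 9 3
f 9 1 10
f 9 10 3
f 10 1 11
f 10 11 3
f 11 1 12
f 11 12 3
f 12 1 13
f 12 13 3
f 13 1 14
f 13 14 3
f 14 1 15
f 14 15 3
f 15 1 16
f 15 16 3
f 16 1 17
f 16 17 3
f 17 1 18
f 17 18 3
f 18 1 2
f 18 2 3
f 19 56 35
f 56 30 59
f 35 59 24
f 56 59 35
f 19 35 31
f 35 24 36
f 31 36 20
f 35 36 31
f 19 31 40
f 31 20 41
f 40 41 26
f 31 41 40
f 19 40 52
f 40 26 55
f 52 55 29
f 40 55 52
f 19 52 56
f 52 29 60
f 56 60 30
f 52 60 56
f 20 36 47
f 36 24 50
f 47 50 28
f 36 50 47
f 24 59 37
f 59 30 58
f 37 58 23
f 59 58 37
f 30 60 57
f 60 29 53
f 57 53 21
f 60 53 57
f 29 55 54
f 55 26 42
f 54 42 25
f 55 42 54
f 26 41 46
f 41 20 43
f 46 43 27
f 41 43 46
f 22 48 34
f 48 28 49
f 34 49 23
f 48 49 34
f 22 34 32
f 34 23 33
f 32 33 21
f 34 33 32
f 22 32 39
f 32 21 38
f 39 38 25
f 32 38 39
f 22 39 44
f 39 25 45
f 44 45 27
f 39 45 44
f 22 44 48
f 44 27 51
f 48 51 28
f 44 51 48
f 23 49 37
f 49 28 50
f 37 50 24
f 49 50 37
f 21 33 57
f 33 23 58
f 57 58 30
f 33 58 57
f 25 38 54
f 38 21 53
f 54 53 29
f 38 53 54
f 27 45 46
f 45 25 42
f 46 42 26
f 45 42 46
f 28 51 47
f 51 27 43
f 47 43 20
f 51 43 47
f 62 64 61
f 65 62 61
f 61 64 63
f 63 65 61
f 62 68 64
f 66 62 65
f 66 68 62
f 64 68 63
f 67 65 63
f 63 68 67
f 67 66 65
f 68 66 67
f 70 69 72
f 70 72 71
f 72 69 73
f 72 73 71
f 73 69 74
f 73 74 71
f 74 69 75
f 74 75 71
f 75 69 76
f 75 76 71
f 76 69 77
f 76 77 71
f 77 69 78
f 77 78 71
f 78 69 79
f 78 79 71
f 79 69 80
f 79 80 71
f 80 69 81
f 80 81 71
f 81 69 82
f 81 82 71
f 82 69 70
f 82 70 71
f 84 83 86
f 84 86 85
f 86 83 87
f 86 87 85
f 87 83 88
f 87 88 85
f 88 83 89
f 88 89 85
f 89 83 90
f 89 90 85
f 90 83 91
f 90 91 85
f 91 83 92
f 91 92 85
f 92 83 93
f 92 93 85
f 93 83 94
f 93 94 85
f 94 83 95
f 94 95 85
f 95 83 96
f 95 96 85
f 96 83 84
f 96 84 85



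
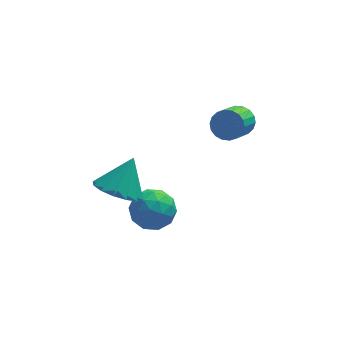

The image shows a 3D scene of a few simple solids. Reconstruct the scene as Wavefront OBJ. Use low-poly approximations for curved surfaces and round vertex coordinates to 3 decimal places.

v -2.217 -0.598 -1.063
v -1.569 -0.067 -1.661
v -1.583 0.098 0.243
v -2.001 0.243 -1.617
v -2.491 0.327 -1.424
v -2.907 0.163 -1.134
v -3.139 -0.205 -0.825
v -3.123 -0.678 -0.58
v -2.865 -1.13 -0.464
v -2.433 -1.439 -0.509
v -1.943 -1.524 -0.702
v -1.527 -1.36 -0.992
v -1.295 -0.992 -1.3
v -1.311 -0.519 -1.546
v -1.591 0.184 -2.667
v -0.777 0.195 -3.19
v -1.063 -1.055 -1.87
v -0.249 -1.044 -2.393
v -0.426 -0.335 -1.76
v -0.753 0.431 -2.252
v -1.087 -1.291 -2.808
v -1.414 -0.525 -3.3
v -0.466 -0.717 -3.277
v -0.057 -0.126 -2.629
v -1.783 -0.734 -2.431
v -1.374 -0.143 -1.783
v -1.23 0.298 -2.998
v -0.61 -1.158 -2.062
v -0.714 -0.741 -1.689
v -0.235 -0.735 -1.997
v -1.216 0.437 -2.447
v -0.738 0.443 -2.755
v -0.531 0.132 -1.914
v -1.102 -1.303 -2.305
v -0.624 -1.297 -2.613
v -1.605 -0.125 -3.063
v -1.126 -0.119 -3.371
v -1.309 -0.992 -3.146
v -0.569 -0.231 -3.357
v -0.259 -0.96 -2.888
v -0.751 -1.105 -3.132
v -0.943 -0.654 -3.422
v -0.329 0.116 -2.976
v -0.019 -0.612 -2.508
v -0.123 -0.196 -2.135
v -0.315 0.255 -2.425
v -0.146 -0.42 -3.027
v -1.821 -0.248 -2.552
v -1.511 -0.976 -2.084
v -1.525 -1.115 -2.635
v -1.717 -0.664 -2.925
v -1.581 0.1 -2.172
v -1.271 -0.629 -1.703
v -0.897 -0.206 -1.638
v -1.089 0.245 -1.928
v -1.694 -0.44 -2.033
v 2.603 2.719 -0.263
v 2.948 2.255 -0.657
v 2.402 1.216 0.089
v 2.057 1.681 0.483
v 3.149 2.314 -0.427
v 2.604 1.276 0.319
v 3.243 2.453 -0.165
v 2.697 1.415 0.581
v 3.21 2.645 0.078
v 2.664 1.607 0.824
v 3.056 2.852 0.254
v 2.51 1.814 1
v 2.813 3.032 0.327
v 2.267 1.994 1.073
v 2.528 3.151 0.283
v 1.982 2.113 1.029
v 2.258 3.184 0.131
v 1.712 2.145 0.877
v 2.056 3.124 -0.099
v 1.511 2.086 0.647
v 1.963 2.985 -0.361
v 1.417 1.947 0.385
v 1.996 2.793 -0.604
v 1.45 1.755 0.142
v 2.15 2.586 -0.78
v 1.604 1.548 -0.034
v 2.393 2.406 -0.853
v 1.847 1.368 -0.107
v 2.678 2.287 -0.809
v 2.132 1.249 -0.063
f 2 1 4
f 2 4 3
f 4 1 5
f 4 5 3
f 5 1 6
f 5 6 3
f 6 1 7
f 6 7 3
f 7 1 8
f 7 8 3
f 8 1 9
f 8 9 3
f 9 1 10
f 9 10 3
f 10 1 11
f 10 11 3
f 11 1 12
f 11 12 3
f 12 1 13
f 12 13 3
f 13 1 14
f 13 14 3
f 14 1 2
f 14 2 3
f 15 52 31
f 52 26 55
f 31 55 20
f 52 55 31
f 15 31 27
f 31 20 32
f 27 32 16
f 31 32 27
f 15 27 36
f 27 16 37
f 36 37 22
f 27 37 36
f 15 36 48
f 36 22 51
f 48 51 25
f 36 51 48
f 15 48 52
f 48 25 56
f 52 56 26
f 48 56 52
f 16 32 43
f 32 20 46
f 43 46 24
f 32 46 43
f 20 55 33
f 55 26 54
f 33 54 19
f 55 54 33
f 26 56 53
f 56 25 49
f 53 49 17
f 56 49 53
f 25 51 50
f 51 22 38
f 50 38 21
f 51 38 50
f 22 37 42
f 37 16 39
f 42 39 23
f 37 39 42
f 18 44 30
f 44 24 45
f 30 45 19
f 44 45 30
f 18 30 28
f 30 19 29
f 28 29 17
f 30 29 28
f 18 28 35
f 28 17 34
f 35 34 21
f 28 34 35
f 18 35 40
f 35 21 41
f 40 41 23
f 35 41 40
f 18 40 44
f 40 23 47
f 44 47 24
f 40 47 44
f 19 45 33
f 45 24 46
f 33 46 20
f 45 46 33
f 17 29 53
f 29 19 54
f 53 54 26
f 29 54 53
f 21 34 50
f 34 17 49
f 50 49 25
f 34 49 50
f 23 41 42
f 41 21 38
f 42 38 22
f 41 38 42
f 24 47 43
f 47 23 39
f 43 39 16
f 47 39 43
f 58 57 61
f 58 61 59
f 59 61 62
f 59 62 60
f 61 57 63
f 61 63 62
f 62 63 64
f 62 64 60
f 63 57 65
f 63 65 64
f 64 65 66
f 64 66 60
f 65 57 67
f 65 67 66
f 66 67 68
f 66 68 60
f 67 57 69
f 67 69 68
f 68 69 70
f 68 70 60
f 69 57 71
f 69 71 70
f 70 71 72
f 70 72 60
f 71 57 73
f 71 73 72
f 72 73 74
f 72 74 60
f 73 57 75
f 73 75 74
f 74 75 76
f 74 76 60
f 75 57 77
f 75 77 76
f 76 77 78
f 76 78 60
f 77 57 79
f 77 79 78
f 78 79 80
f 78 80 60
f 79 57 81
f 79 81 80
f 80 81 82
f 80 82 60
f 81 57 83
f 81 83 82
f 82 83 84
f 82 84 60
f 83 57 85
f 83 85 84
f 84 85 86
f 84 86 60
f 85 57 58
f 85 58 86
f 86 58 59
f 86 59 60



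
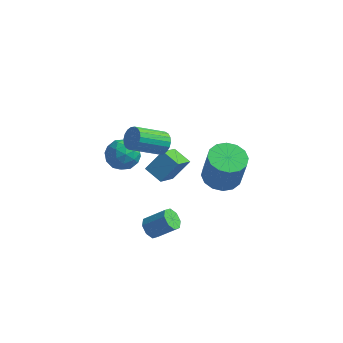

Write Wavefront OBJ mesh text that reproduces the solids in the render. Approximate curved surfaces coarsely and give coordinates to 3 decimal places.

v -0.272 0.368 -3.535
v 0.135 0.224 -3.981
v 1.159 0.429 -3.11
v 0.752 0.572 -2.665
v 0.033 0.688 -3.97
v 1.058 0.892 -3.099
v -0.247 0.964 -3.705
v 0.777 1.168 -2.834
v -0.542 0.891 -3.34
v 0.482 1.095 -2.47
v -0.679 0.511 -3.09
v 0.345 0.716 -2.219
v -0.578 0.048 -3.101
v 0.447 0.252 -2.23
v -0.297 -0.228 -3.366
v 0.727 -0.024 -2.495
v -0.002 -0.155 -3.73
v 1.022 0.049 -2.86
v 3.192 0.238 1.956
v 4.058 0.577 1.82
v 4.394 0.401 3.528
v 3.528 0.062 3.664
v 3.783 0.967 1.914
v 4.12 0.792 3.623
v 3.35 1.162 2.019
v 3.687 0.987 3.728
v 2.874 1.109 2.108
v 3.211 0.934 3.816
v 2.484 0.823 2.155
v 2.82 0.648 3.864
v 2.283 0.38 2.149
v 2.619 0.205 3.858
v 2.326 -0.101 2.092
v 2.662 -0.277 3.8
v 2.6 -0.492 1.997
v 2.937 -0.667 3.706
v 3.033 -0.687 1.892
v 3.37 -0.862 3.601
v 3.509 -0.634 1.804
v 3.846 -0.809 3.512
v 3.9 -0.348 1.756
v 4.236 -0.523 3.465
v 4.101 0.095 1.762
v 4.437 -0.08 3.471
v -1.141 4.246 -2.762
v -1.3 2.781 -1.531
v -0.471 4.942 -1.848
v -0.63 3.477 -0.617
v -0.23 3.843 -3.123
v -0.389 2.378 -1.892
v 0.44 4.539 -2.209
v 0.281 3.074 -0.978
v -2.345 4.076 -0.918
v -1.801 3.657 -1.554
v -3.439 3.063 -1.186
v -2.895 2.644 -1.822
v -2.674 2.598 -0.913
v -1.998 3.224 -0.748
v -3.242 3.496 -1.992
v -2.566 4.122 -1.827
v -2.356 3.298 -2.218
v -2.005 2.743 -1.551
v -3.235 3.977 -1.189
v -2.884 3.422 -0.522
v -1.977 3.955 -1.213
v -3.263 2.765 -1.527
v -3.133 2.738 -0.993
v -2.813 2.491 -1.367
v -2.093 3.701 -0.739
v -1.773 3.454 -1.113
v -2.286 2.832 -0.736
v -3.467 3.266 -1.627
v -3.147 3.019 -2.001
v -2.427 4.229 -1.373
v -2.107 3.982 -1.747
v -2.954 3.888 -2.004
v -1.983 3.498 -1.977
v -2.626 2.903 -2.134
v -2.83 3.404 -2.234
v -2.433 3.772 -2.137
v -1.777 3.172 -1.585
v -2.42 2.577 -1.742
v -2.29 2.549 -1.208
v -1.893 2.917 -1.111
v -2.103 2.961 -1.975
v -2.82 4.143 -0.998
v -3.463 3.548 -1.155
v -3.347 3.803 -1.629
v -2.95 4.171 -1.532
v -2.614 3.817 -0.606
v -3.257 3.222 -0.763
v -2.807 2.948 -0.603
v -2.41 3.316 -0.506
v -3.137 3.759 -0.765
v -0.048 1.602 2.12
v 0.42 1.229 2.317
v -0.744 0.285 3.296
v -1.212 0.658 3.1
v 0.417 1.432 2.509
v -0.746 0.488 3.489
v 0.322 1.669 2.625
v -0.841 0.725 3.605
v 0.154 1.893 2.641
v -1.009 0.949 3.621
v -0.054 2.059 2.554
v -1.218 1.115 3.533
v -0.261 2.135 2.38
v -1.425 1.191 3.36
v -0.426 2.105 2.156
v -1.59 1.161 3.135
v -0.516 1.975 1.924
v -1.68 1.031 2.903
v -0.514 1.772 1.731
v -1.677 0.828 2.711
v -0.419 1.535 1.615
v -1.582 0.591 2.595
v -0.251 1.311 1.599
v -1.414 0.367 2.579
v -0.042 1.145 1.687
v -1.206 0.201 2.666
v 0.165 1.069 1.86
v -0.999 0.125 2.84
v 0.33 1.099 2.085
v -0.834 0.155 3.064
f 2 1 5
f 2 5 3
f 3 5 6
f 3 6 4
f 5 1 7
f 5 7 6
f 6 7 8
f 6 8 4
f 7 1 9
f 7 9 8
f 8 9 10
f 8 10 4
f 9 1 11
f 9 11 10
f 10 11 12
f 10 12 4
f 11 1 13
f 11 13 12
f 12 13 14
f 12 14 4
f 13 1 15
f 13 15 14
f 14 15 16
f 14 16 4
f 15 1 17
f 15 17 16
f 16 17 18
f 16 18 4
f 17 1 2
f 17 2 18
f 18 2 3
f 18 3 4
f 20 19 23
f 20 23 21
f 21 23 24
f 21 24 22
f 23 19 25
f 23 25 24
f 24 25 26
f 24 26 22
f 25 19 27
f 25 27 26
f 26 27 28
f 26 28 22
f 27 19 29
f 27 29 28
f 28 29 30
f 28 30 22
f 29 19 31
f 29 31 30
f 30 31 32
f 30 32 22
f 31 19 33
f 31 33 32
f 32 33 34
f 32 34 22
f 33 19 35
f 33 35 34
f 34 35 36
f 34 36 22
f 35 19 37
f 35 37 36
f 36 37 38
f 36 38 22
f 37 19 39
f 37 39 38
f 38 39 40
f 38 40 22
f 39 19 41
f 39 41 40
f 40 41 42
f 40 42 22
f 41 19 43
f 41 43 42
f 42 43 44
f 42 44 22
f 43 19 20
f 43 20 44
f 44 20 21
f 44 21 22
f 46 48 45
f 49 46 45
f 45 48 47
f 47 49 45
f 46 52 48
f 50 46 49
f 50 52 46
f 48 52 47
f 51 49 47
f 47 52 51
f 51 50 49
f 52 50 51
f 53 90 69
f 90 64 93
f 69 93 58
f 90 93 69
f 53 69 65
f 69 58 70
f 65 70 54
f 69 70 65
f 53 65 74
f 65 54 75
f 74 75 60
f 65 75 74
f 53 74 86
f 74 60 89
f 86 89 63
f 74 89 86
f 53 86 90
f 86 63 94
f 90 94 64
f 86 94 90
f 54 70 81
f 70 58 84
f 81 84 62
f 70 84 81
f 58 93 71
f 93 64 92
f 71 92 57
f 93 92 71
f 64 94 91
f 94 63 87
f 91 87 55
f 94 87 91
f 63 89 88
f 89 60 76
f 88 76 59
f 89 76 88
f 60 75 80
f 75 54 77
f 80 77 61
f 75 77 80
f 56 82 68
f 82 62 83
f 68 83 57
f 82 83 68
f 56 68 66
f 68 57 67
f 66 67 55
f 68 67 66
f 56 66 73
f 66 55 72
f 73 72 59
f 66 72 73
f 56 73 78
f 73 59 79
f 78 79 61
f 73 79 78
f 56 78 82
f 78 61 85
f 82 85 62
f 78 85 82
f 57 83 71
f 83 62 84
f 71 84 58
f 83 84 71
f 55 67 91
f 67 57 92
f 91 92 64
f 67 92 91
f 59 72 88
f 72 55 87
f 88 87 63
f 72 87 88
f 61 79 80
f 79 59 76
f 80 76 60
f 79 76 80
f 62 85 81
f 85 61 77
f 81 77 54
f 85 77 81
f 96 95 99
f 96 99 97
f 97 99 100
f 97 100 98
f 99 95 101
f 99 101 100
f 100 101 102
f 100 102 98
f 101 95 103
f 101 103 102
f 102 103 104
f 102 104 98
f 103 95 105
f 103 105 104
f 104 105 106
f 104 106 98
f 105 95 107
f 105 107 106
f 106 107 108
f 106 108 98
f 107 95 109
f 107 109 108
f 108 109 110
f 108 110 98
f 109 95 111
f 109 111 110
f 110 111 112
f 110 112 98
f 111 95 113
f 111 113 112
f 112 113 114
f 112 114 98
f 113 95 115
f 113 115 114
f 114 115 116
f 114 116 98
f 115 95 117
f 115 117 116
f 116 117 118
f 116 118 98
f 117 95 119
f 117 119 118
f 118 119 120
f 118 120 98
f 119 95 121
f 119 121 120
f 120 121 122
f 120 122 98
f 121 95 123
f 121 123 122
f 122 123 124
f 122 124 98
f 123 95 96
f 123 96 124
f 124 96 97
f 124 97 98



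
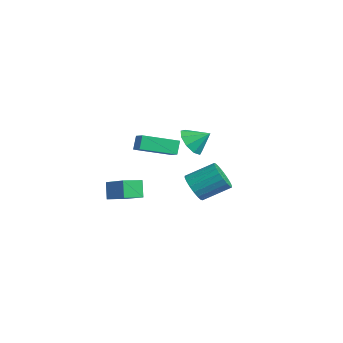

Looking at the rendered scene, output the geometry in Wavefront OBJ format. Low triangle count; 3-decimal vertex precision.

v -4.108 1.724 -4.416
v -3.256 1.377 -4.278
v -2.8 2.849 -3.387
v -3.652 3.196 -3.524
v -3.216 1.581 -4.636
v -2.76 3.053 -3.745
v -3.353 1.814 -4.95
v -2.896 3.285 -4.059
v -3.639 2.028 -5.158
v -3.182 3.5 -4.267
v -4.018 2.183 -5.22
v -3.561 3.655 -4.328
v -4.415 2.247 -5.121
v -3.958 3.718 -4.23
v -4.751 2.207 -4.883
v -4.295 3.678 -3.992
v -4.96 2.071 -4.553
v -4.504 3.543 -3.662
v -5 1.867 -4.195
v -4.544 3.339 -3.304
v -4.864 1.635 -3.881
v -4.407 3.106 -2.99
v -4.578 1.42 -3.673
v -4.121 2.892 -2.782
v -4.199 1.265 -3.612
v -3.742 2.737 -2.72
v -3.802 1.202 -3.71
v -3.345 2.673 -2.819
v -3.465 1.242 -3.948
v -3.009 2.713 -3.057
v 0.255 -4.633 -2.113
v -0.214 -4.497 -1.183
v 0.163 -3.616 -2.308
v -0.306 -3.48 -1.378
v 1.866 -4.34 -1.342
v 1.397 -4.204 -0.412
v 1.774 -3.323 -1.537
v 1.305 -3.187 -0.607
v 1.003 -0.533 1.39
v 1.523 -0.291 0.71
v 1.497 0.253 2.05
v 1.01 0.036 0.706
v 0.493 0.096 1.022
v 0.214 -0.138 1.51
v 0.305 -0.557 1.942
v 0.722 -0.965 2.116
v 1.27 -1.171 1.95
v 1.693 -1.079 1.522
v 1.793 -0.731 1.033
v 1.542 -3.73 1.648
v 1.228 -3.462 2.379
v 1.814 -1.94 1.108
v 1.5 -1.672 1.84
v 2.44 -3.748 2.04
v 2.126 -3.48 2.772
v 2.712 -1.958 1.501
v 2.398 -1.69 2.232
f 2 1 5
f 2 5 3
f 3 5 6
f 3 6 4
f 5 1 7
f 5 7 6
f 6 7 8
f 6 8 4
f 7 1 9
f 7 9 8
f 8 9 10
f 8 10 4
f 9 1 11
f 9 11 10
f 10 11 12
f 10 12 4
f 11 1 13
f 11 13 12
f 12 13 14
f 12 14 4
f 13 1 15
f 13 15 14
f 14 15 16
f 14 16 4
f 15 1 17
f 15 17 16
f 16 17 18
f 16 18 4
f 17 1 19
f 17 19 18
f 18 19 20
f 18 20 4
f 19 1 21
f 19 21 20
f 20 21 22
f 20 22 4
f 21 1 23
f 21 23 22
f 22 23 24
f 22 24 4
f 23 1 25
f 23 25 24
f 24 25 26
f 24 26 4
f 25 1 27
f 25 27 26
f 26 27 28
f 26 28 4
f 27 1 29
f 27 29 28
f 28 29 30
f 28 30 4
f 29 1 2
f 29 2 30
f 30 2 3
f 30 3 4
f 32 34 31
f 35 32 31
f 31 34 33
f 33 35 31
f 32 38 34
f 36 32 35
f 36 38 32
f 34 38 33
f 37 35 33
f 33 38 37
f 37 36 35
f 38 36 37
f 40 39 42
f 40 42 41
f 42 39 43
f 42 43 41
f 43 39 44
f 43 44 41
f 44 39 45
f 44 45 41
f 45 39 46
f 45 46 41
f 46 39 47
f 46 47 41
f 47 39 48
f 47 48 41
f 48 39 49
f 48 49 41
f 49 39 40
f 49 40 41
f 51 53 50
f 54 51 50
f 50 53 52
f 52 54 50
f 51 57 53
f 55 51 54
f 55 57 51
f 53 57 52
f 56 54 52
f 52 57 56
f 56 55 54
f 57 55 56



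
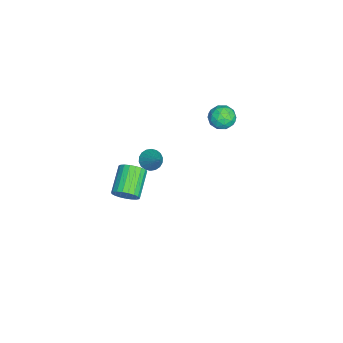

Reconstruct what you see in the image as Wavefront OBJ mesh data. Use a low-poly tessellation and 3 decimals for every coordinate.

v -2.707 -1.208 -4.216
v -2.213 -1.177 -4.683
v -1.713 -0.592 -3.124
v -2.349 -0.908 -4.711
v -2.556 -0.699 -4.641
v -2.793 -0.591 -4.487
v -3.012 -0.604 -4.279
v -3.172 -0.738 -4.059
v -3.239 -0.965 -3.87
v -3.2 -1.24 -3.75
v -3.064 -1.508 -3.722
v -2.857 -1.718 -3.792
v -2.62 -1.826 -3.946
v -2.401 -1.812 -4.153
v -2.241 -1.679 -4.373
v -2.174 -1.452 -4.562
v 3.97 -1.546 -0.192
v 4.317 -1.336 0.414
v 2.877 -1.163 1.179
v 2.53 -1.374 0.572
v 4.274 -1.072 0.272
v 2.833 -0.899 1.036
v 4.177 -0.889 0.049
v 2.737 -0.716 0.814
v 4.045 -0.821 -0.215
v 2.604 -0.648 0.549
v 3.9 -0.877 -0.476
v 2.459 -0.705 0.289
v 3.767 -1.05 -0.687
v 2.327 -0.877 0.077
v 3.669 -1.308 -0.813
v 2.229 -1.135 -0.049
v 3.624 -1.608 -0.832
v 2.183 -1.435 -0.067
v 3.638 -1.897 -0.74
v 2.197 -1.724 0.025
v 3.709 -2.125 -0.553
v 2.269 -1.952 0.212
v 3.826 -2.253 -0.304
v 2.386 -2.08 0.461
v 3.968 -2.259 -0.035
v 2.527 -2.087 0.729
v 4.11 -2.142 0.206
v 2.669 -1.969 0.97
v 4.228 -1.922 0.378
v 2.787 -1.749 1.143
v 4.301 -1.637 0.452
v 2.861 -1.464 1.217
v -3.768 2.934 -0.237
v -3.008 2.68 -0.355
v -4.152 2.28 -1.305
v -3.392 2.026 -1.423
v -3.818 1.749 -0.793
v -3.581 2.153 -0.133
v -3.579 2.807 -1.527
v -3.342 3.211 -0.867
v -2.891 2.602 -1.152
v -3.039 1.948 -0.699
v -4.121 3.012 -0.961
v -4.269 2.358 -0.508
v -3.354 2.864 -0.202
v -3.806 2.096 -1.458
v -4.056 1.933 -1.088
v -3.61 1.784 -1.157
v -3.691 2.554 -0.072
v -3.245 2.405 -0.141
v -3.721 1.858 -0.399
v -3.915 2.555 -1.519
v -3.469 2.406 -1.588
v -3.55 3.176 -0.503
v -3.104 3.027 -0.572
v -3.439 3.102 -1.261
v -2.839 2.669 -0.74
v -3.065 2.285 -1.368
v -3.175 2.744 -1.429
v -3.035 2.982 -1.041
v -2.926 2.285 -0.473
v -3.152 1.901 -1.101
v -3.402 1.737 -0.731
v -3.263 1.975 -0.343
v -2.857 2.239 -0.942
v -4.008 3.059 -0.559
v -4.234 2.675 -1.187
v -3.897 2.985 -1.317
v -3.758 3.223 -0.929
v -4.095 2.675 -0.292
v -4.321 2.291 -0.92
v -4.125 1.978 -0.619
v -3.985 2.216 -0.231
v -4.303 2.721 -0.718
f 2 1 4
f 2 4 3
f 4 1 5
f 4 5 3
f 5 1 6
f 5 6 3
f 6 1 7
f 6 7 3
f 7 1 8
f 7 8 3
f 8 1 9
f 8 9 3
f 9 1 10
f 9 10 3
f 10 1 11
f 10 11 3
f 11 1 12
f 11 12 3
f 12 1 13
f 12 13 3
f 13 1 14
f 13 14 3
f 14 1 15
f 14 15 3
f 15 1 16
f 15 16 3
f 16 1 2
f 16 2 3
f 18 17 21
f 18 21 19
f 19 21 22
f 19 22 20
f 21 17 23
f 21 23 22
f 22 23 24
f 22 24 20
f 23 17 25
f 23 25 24
f 24 25 26
f 24 26 20
f 25 17 27
f 25 27 26
f 26 27 28
f 26 28 20
f 27 17 29
f 27 29 28
f 28 29 30
f 28 30 20
f 29 17 31
f 29 31 30
f 30 31 32
f 30 32 20
f 31 17 33
f 31 33 32
f 32 33 34
f 32 34 20
f 33 17 35
f 33 35 34
f 34 35 36
f 34 36 20
f 35 17 37
f 35 37 36
f 36 37 38
f 36 38 20
f 37 17 39
f 37 39 38
f 38 39 40
f 38 40 20
f 39 17 41
f 39 41 40
f 40 41 42
f 40 42 20
f 41 17 43
f 41 43 42
f 42 43 44
f 42 44 20
f 43 17 45
f 43 45 44
f 44 45 46
f 44 46 20
f 45 17 47
f 45 47 46
f 46 47 48
f 46 48 20
f 47 17 18
f 47 18 48
f 48 18 19
f 48 19 20
f 49 86 65
f 86 60 89
f 65 89 54
f 86 89 65
f 49 65 61
f 65 54 66
f 61 66 50
f 65 66 61
f 49 61 70
f 61 50 71
f 70 71 56
f 61 71 70
f 49 70 82
f 70 56 85
f 82 85 59
f 70 85 82
f 49 82 86
f 82 59 90
f 86 90 60
f 82 90 86
f 50 66 77
f 66 54 80
f 77 80 58
f 66 80 77
f 54 89 67
f 89 60 88
f 67 88 53
f 89 88 67
f 60 90 87
f 90 59 83
f 87 83 51
f 90 83 87
f 59 85 84
f 85 56 72
f 84 72 55
f 85 72 84
f 56 71 76
f 71 50 73
f 76 73 57
f 71 73 76
f 52 78 64
f 78 58 79
f 64 79 53
f 78 79 64
f 52 64 62
f 64 53 63
f 62 63 51
f 64 63 62
f 52 62 69
f 62 51 68
f 69 68 55
f 62 68 69
f 52 69 74
f 69 55 75
f 74 75 57
f 69 75 74
f 52 74 78
f 74 57 81
f 78 81 58
f 74 81 78
f 53 79 67
f 79 58 80
f 67 80 54
f 79 80 67
f 51 63 87
f 63 53 88
f 87 88 60
f 63 88 87
f 55 68 84
f 68 51 83
f 84 83 59
f 68 83 84
f 57 75 76
f 75 55 72
f 76 72 56
f 75 72 76
f 58 81 77
f 81 57 73
f 77 73 50
f 81 73 77

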